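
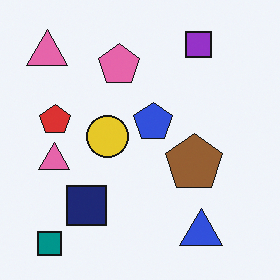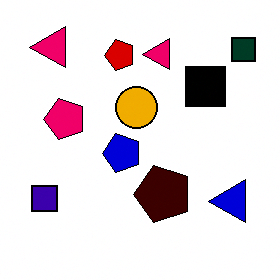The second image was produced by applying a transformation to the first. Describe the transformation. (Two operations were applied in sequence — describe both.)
Boosted in contrast, then transposed (reflected across the top-left ↔ bottom-right diagonal).

Tones are pushed away from mid-grey across the whole image — a global contrast change. Shapes have swapped their row and column positions — what was in the top-right is now in the bottom-left — a diagonal reflection.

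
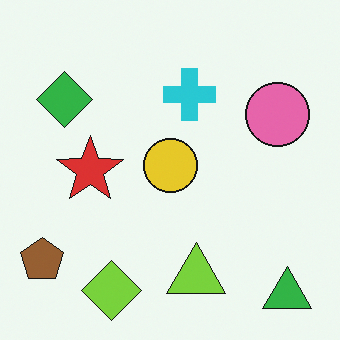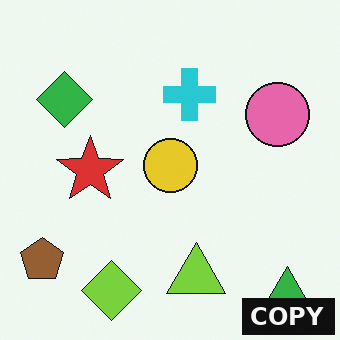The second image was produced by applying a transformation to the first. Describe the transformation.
It was watermarked with the text "COPY" in the lower-right corner.

A dark label reading "COPY" appears in the lower-right corner.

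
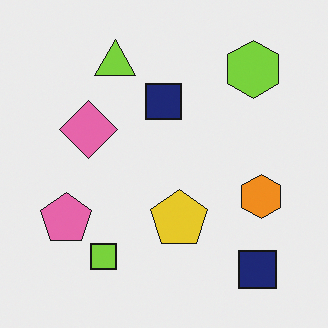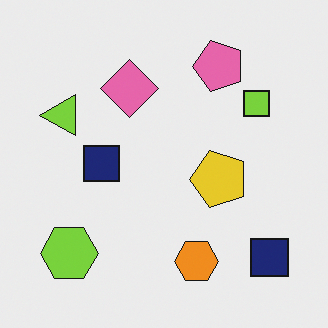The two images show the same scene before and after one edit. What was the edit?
It was transposed (reflected across the top-left ↔ bottom-right diagonal).

Shapes have swapped their row and column positions — what was in the top-right is now in the bottom-left — a diagonal reflection.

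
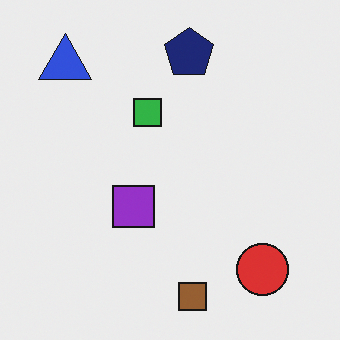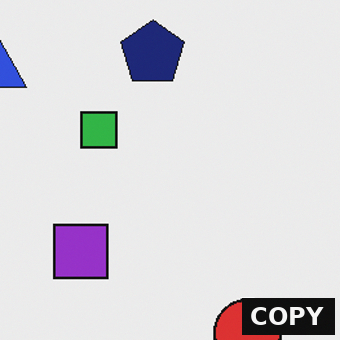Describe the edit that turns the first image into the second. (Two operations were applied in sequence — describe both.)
The transformation is: cropped slightly and scaled back up, then watermarked with the text "COPY" in the lower-right corner.

The visible shapes are larger and the field of view is narrower; shapes near the original edges may be partly or wholly outside the frame — a crop-and-rescale. A dark label reading "COPY" appears in the lower-right corner.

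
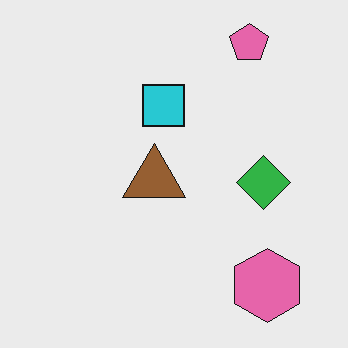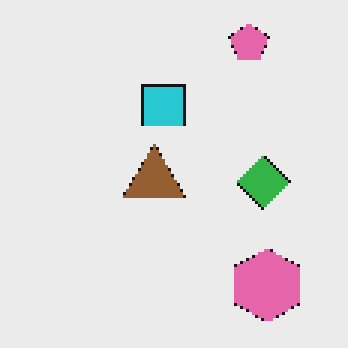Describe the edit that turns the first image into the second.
The second image is the first mildly pixelated.

Shapes are reduced to large square blocks; fine edges and outlines are lost — a downscale-then-upscale (mosaic) effect.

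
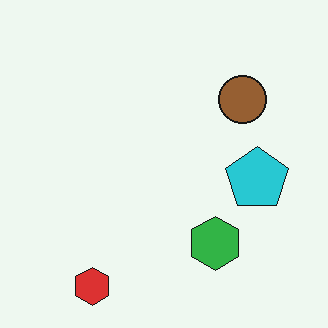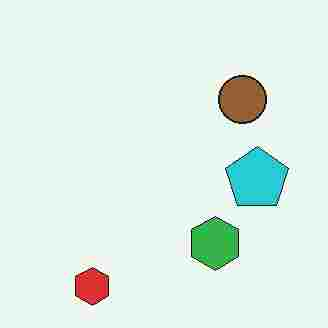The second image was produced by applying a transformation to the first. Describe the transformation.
Heavily JPEG-compressed with obvious blocking artifacts.

Blocky 8×8 compression artifacts appear around shape edges and the flat background shows ringing — characteristic JPEG degradation.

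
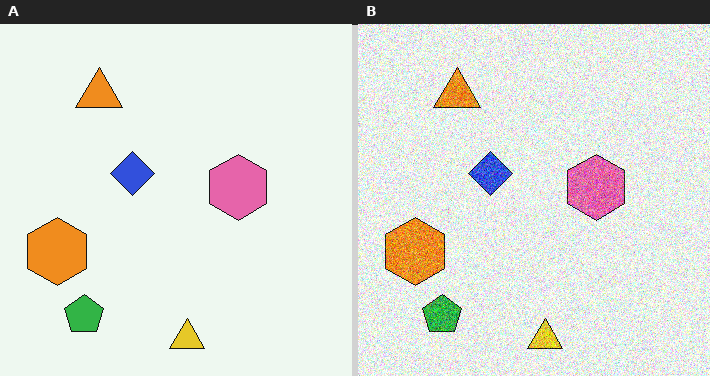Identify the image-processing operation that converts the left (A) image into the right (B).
The image was degraded with heavy additive noise.

Random speckle covers the whole image, including the flat background.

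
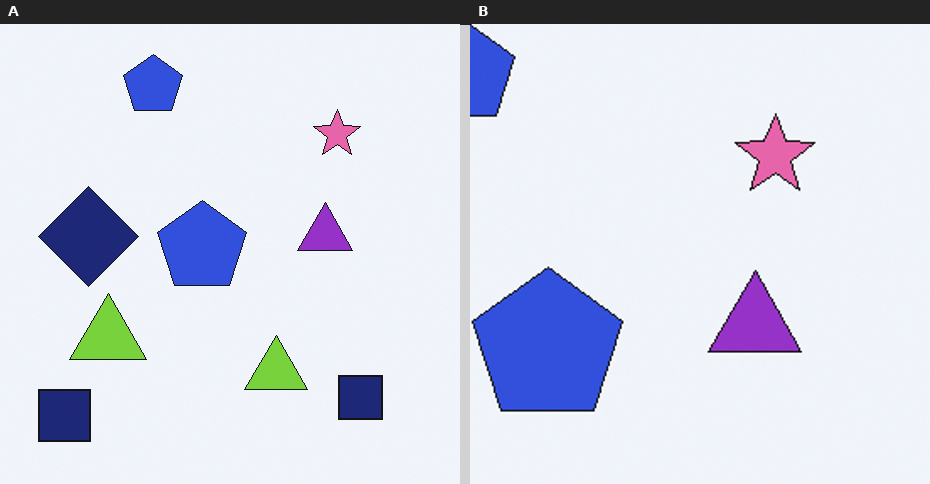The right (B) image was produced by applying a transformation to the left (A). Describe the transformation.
The right (B) image is the left (A) cropped tightly and scaled back up.

The visible shapes are larger and the field of view is narrower; shapes near the original edges may be partly or wholly outside the frame — a crop-and-rescale.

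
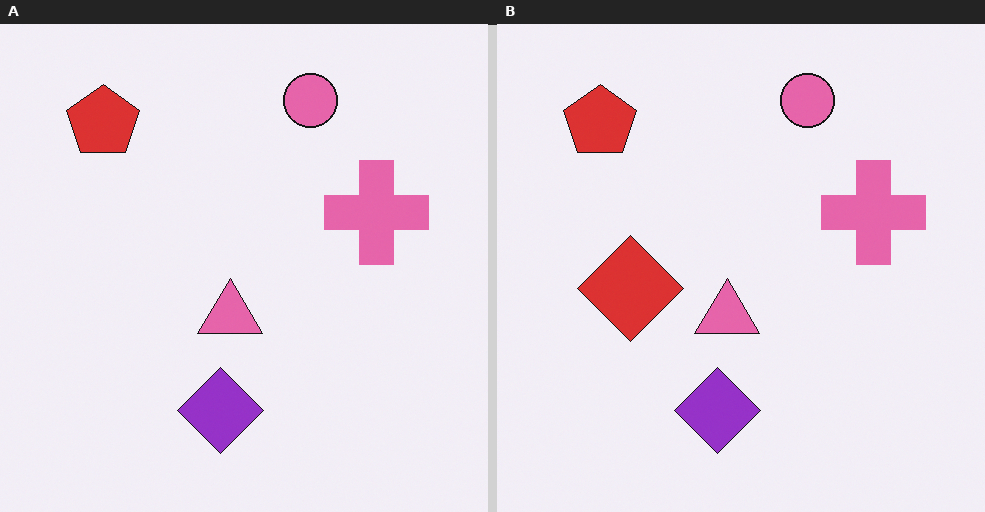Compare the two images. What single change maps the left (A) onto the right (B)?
The transformation is: overlaid with an additional red diamond.

A red diamond appears in the right (B) image that is absent from the left (A).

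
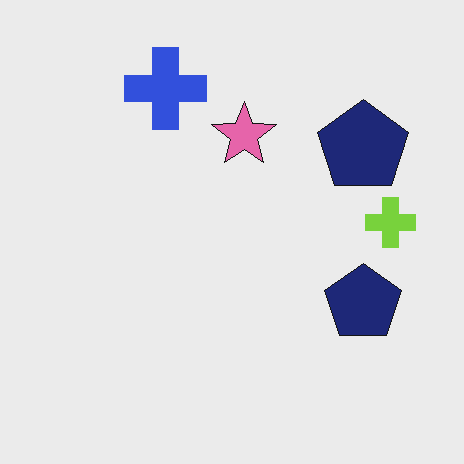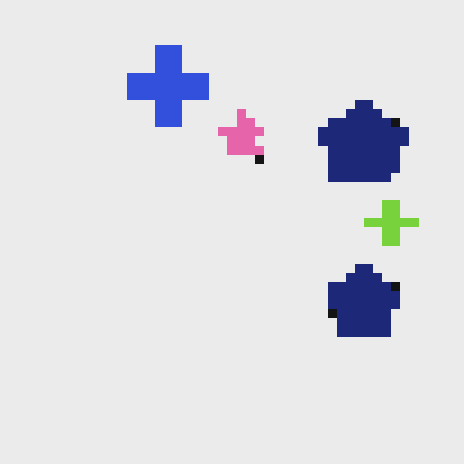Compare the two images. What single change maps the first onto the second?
It was coarsely pixelated.

Shapes are reduced to large square blocks; fine edges and outlines are lost — a downscale-then-upscale (mosaic) effect.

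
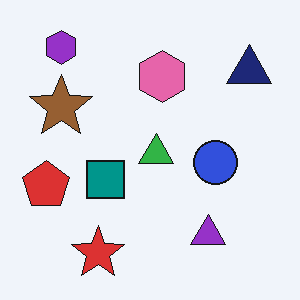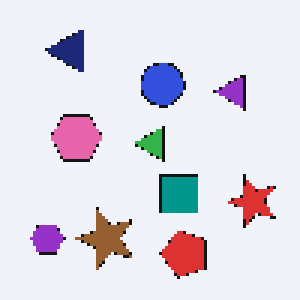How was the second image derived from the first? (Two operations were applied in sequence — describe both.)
The image was rotated 90° counter-clockwise, then lightly pixelated (a mild mosaic effect).

The purple hexagon sits in the top-left of the first image and the bottom-left of the second — consistent with a whole-image 90° counter-clockwise rotation. Shapes are reduced to large square blocks; fine edges and outlines are lost — a downscale-then-upscale (mosaic) effect.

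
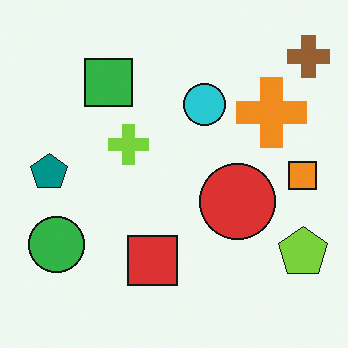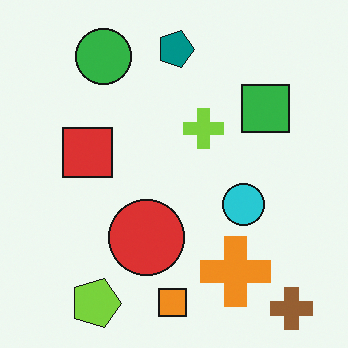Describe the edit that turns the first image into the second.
The second image is the first rotated 90° clockwise.

The brown cross sits in the top-right of the first image and the bottom-right of the second — consistent with a whole-image 90° clockwise rotation.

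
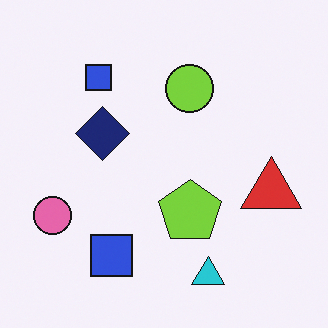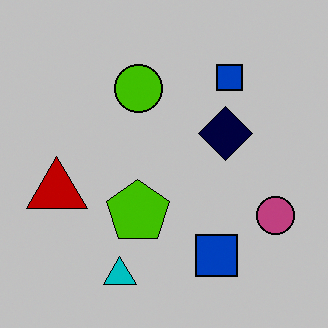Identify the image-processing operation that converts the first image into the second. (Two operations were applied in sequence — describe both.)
The image was aggressively posterized, then flipped horizontally (left ↔ right).

Each flat color has snapped to a coarser quantized level — most visibly, the near-white background has dropped to a flat grey. The pink circle is in the left of the first image and the right of the second — shapes on opposite sides of the vertical midline have swapped in a mirror flip.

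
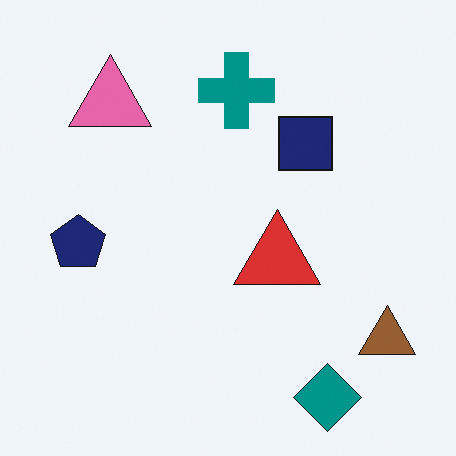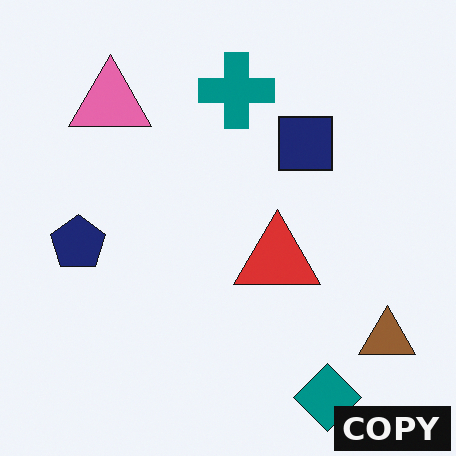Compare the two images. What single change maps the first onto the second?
The image was watermarked with the text "COPY" in the lower-right corner.

A dark label reading "COPY" appears in the lower-right corner.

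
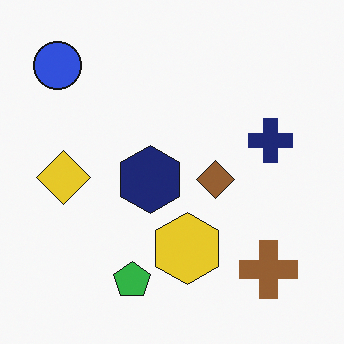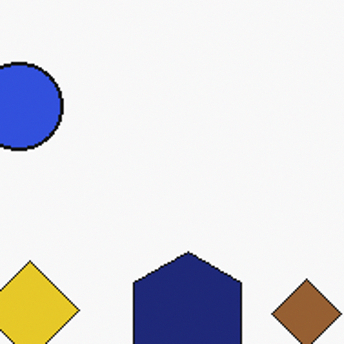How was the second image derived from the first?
Cropped to a noticeably smaller region and rescaled.

The visible shapes are larger and the field of view is narrower; shapes near the original edges may be partly or wholly outside the frame — a crop-and-rescale.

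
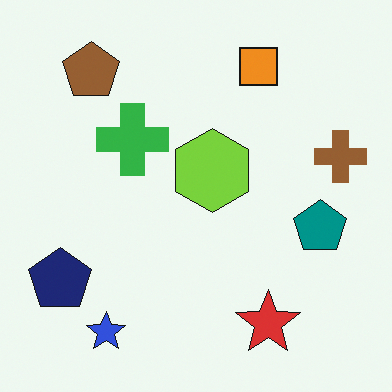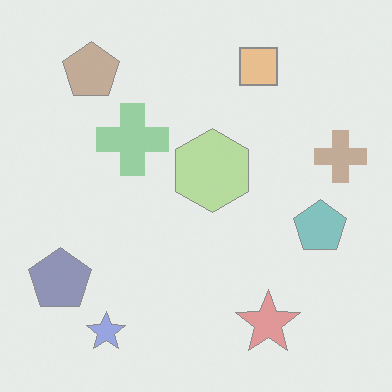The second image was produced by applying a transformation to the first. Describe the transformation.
The image was given much lower contrast.

Tones are pushed toward mid-grey across the whole image — a global contrast change.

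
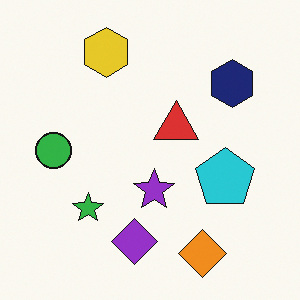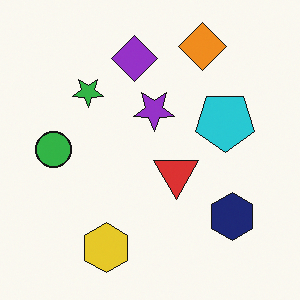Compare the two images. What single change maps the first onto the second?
The transformation is: flipped vertically (top ↔ bottom).

The orange diamond is in the bottom-right of the first image and the top-right of the second — shapes on opposite sides of the horizontal midline have swapped in a mirror flip.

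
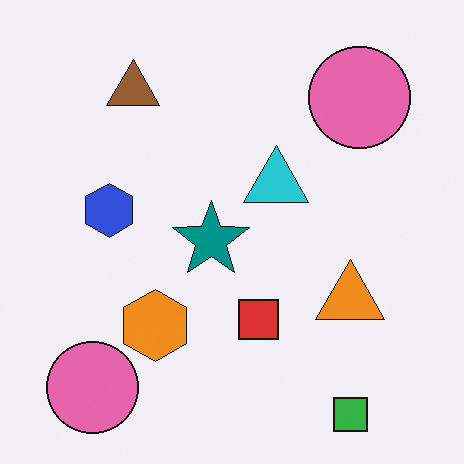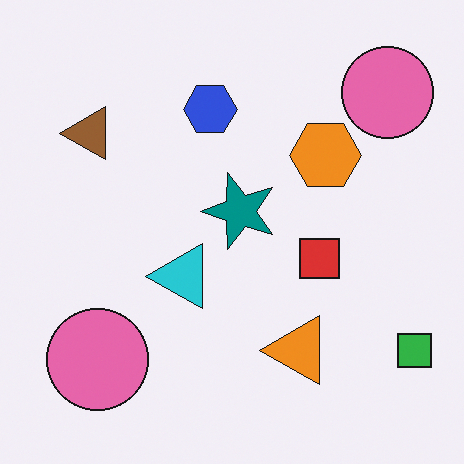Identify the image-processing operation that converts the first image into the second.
This is the original image transposed (reflected across the top-left ↔ bottom-right diagonal).

Shapes have swapped their row and column positions — what was in the top-right is now in the bottom-left — a diagonal reflection.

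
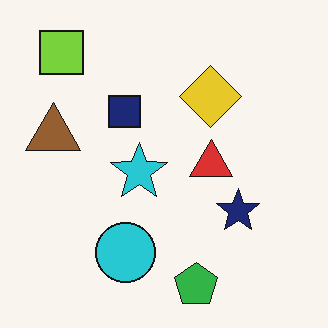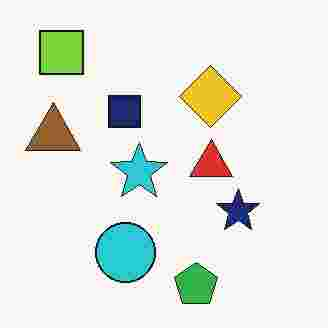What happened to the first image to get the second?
This is the original image degraded with heavy JPEG compression.

Blocky 8×8 compression artifacts appear around shape edges and the flat background shows ringing — characteristic JPEG degradation.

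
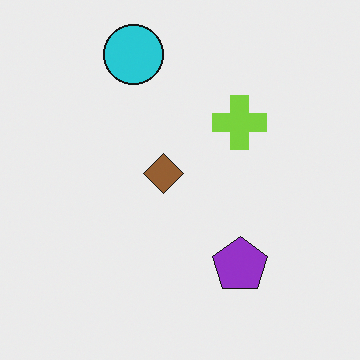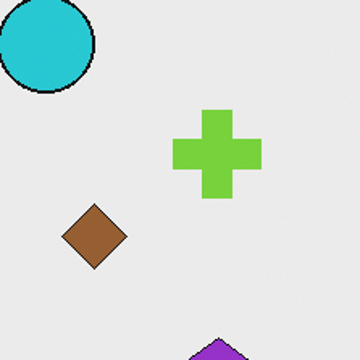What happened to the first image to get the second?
The transformation is: cropped tightly and scaled back up.

The visible shapes are larger and the field of view is narrower; shapes near the original edges may be partly or wholly outside the frame — a crop-and-rescale.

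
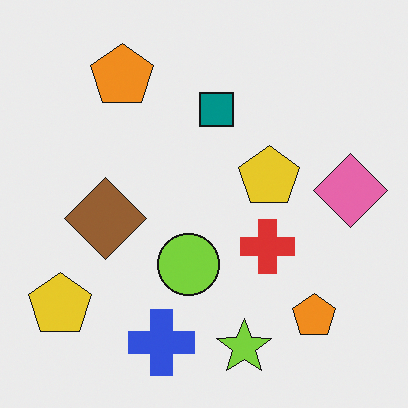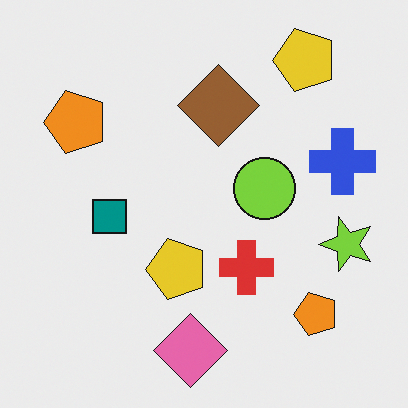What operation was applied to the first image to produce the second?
The transformation is: transposed (reflected across the top-left ↔ bottom-right diagonal).

Shapes have swapped their row and column positions — what was in the top-right is now in the bottom-left — a diagonal reflection.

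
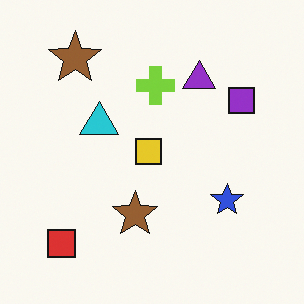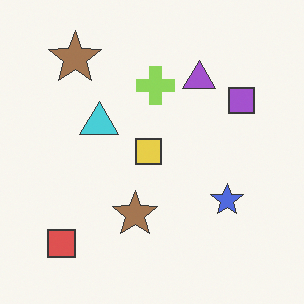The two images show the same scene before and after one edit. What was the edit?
The image was given slightly reduced contrast.

Tones are pushed toward mid-grey across the whole image — a global contrast change.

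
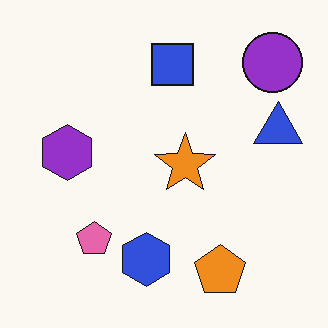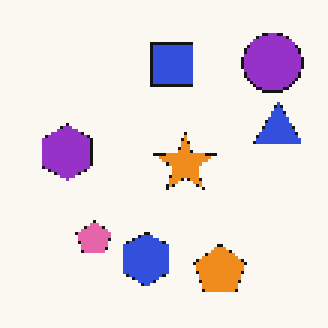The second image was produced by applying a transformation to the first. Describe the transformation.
The image was lightly pixelated (a mild mosaic effect).

Shapes are reduced to large square blocks; fine edges and outlines are lost — a downscale-then-upscale (mosaic) effect.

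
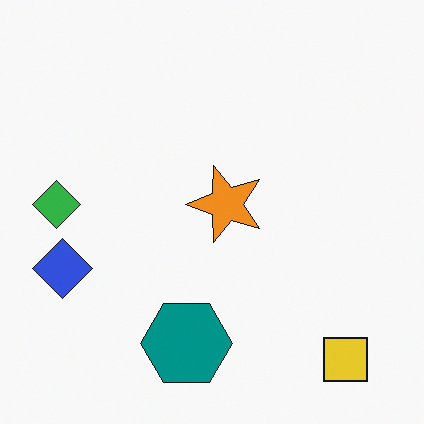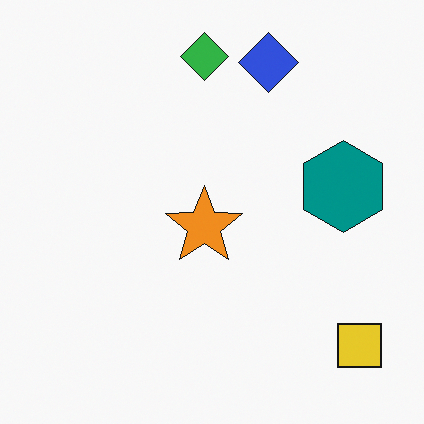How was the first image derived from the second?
The image was transposed (reflected across the top-left ↔ bottom-right diagonal).

Shapes have swapped their row and column positions — what was in the top-right is now in the bottom-left — a diagonal reflection.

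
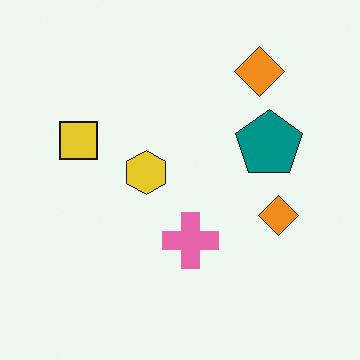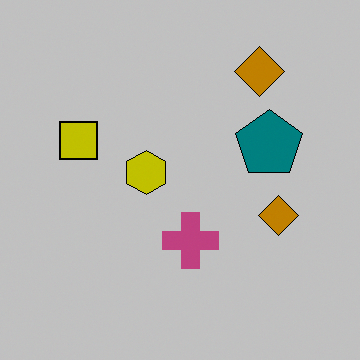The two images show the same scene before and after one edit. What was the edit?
This is the original image heavily posterized to just a handful of flat colors.

Each flat color has snapped to a coarser quantized level — most visibly, the near-white background has dropped to a flat grey.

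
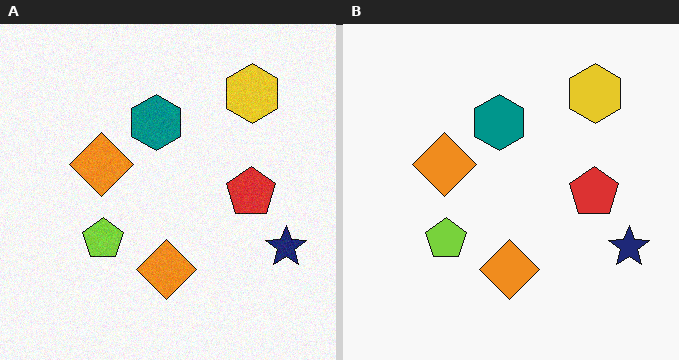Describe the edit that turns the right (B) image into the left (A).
Degraded with light additive noise.

Random speckle covers the whole image, including the flat background.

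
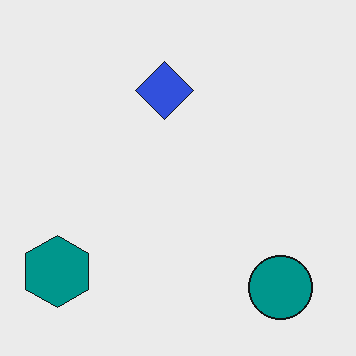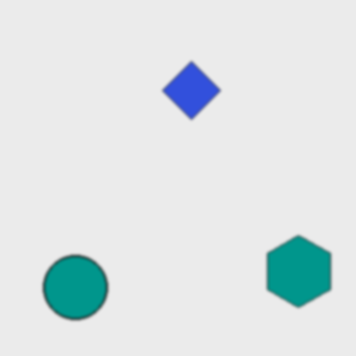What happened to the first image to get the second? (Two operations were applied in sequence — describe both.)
It was flipped horizontally (left ↔ right), then given a subtle gaussian blur.

The teal hexagon is in the bottom-left of the first image and the bottom-right of the second — shapes on opposite sides of the vertical midline have swapped in a mirror flip. Shape edges and outlines are uniformly softened across the whole image.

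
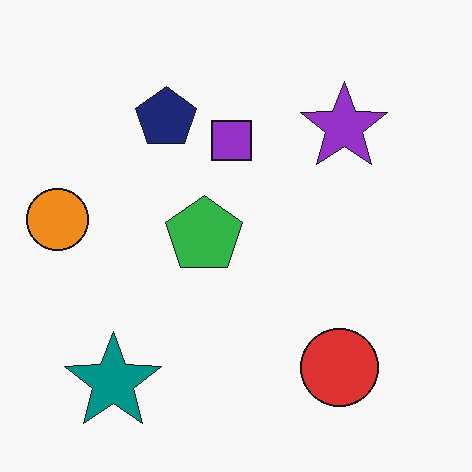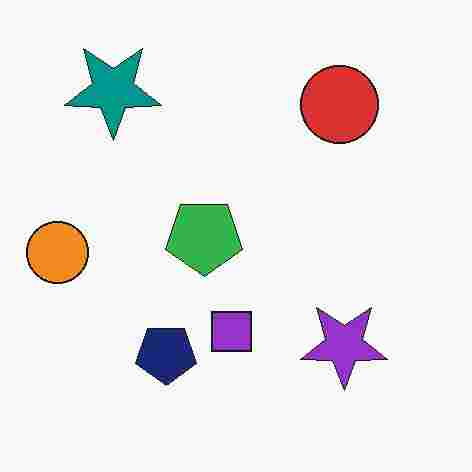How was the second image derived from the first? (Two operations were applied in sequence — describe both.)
The image was flipped vertically (top ↔ bottom), then heavily JPEG-compressed with obvious blocking artifacts.

The teal star is in the bottom-left of the first image and the top-left of the second — shapes on opposite sides of the horizontal midline have swapped in a mirror flip. Blocky 8×8 compression artifacts appear around shape edges and the flat background shows ringing — characteristic JPEG degradation.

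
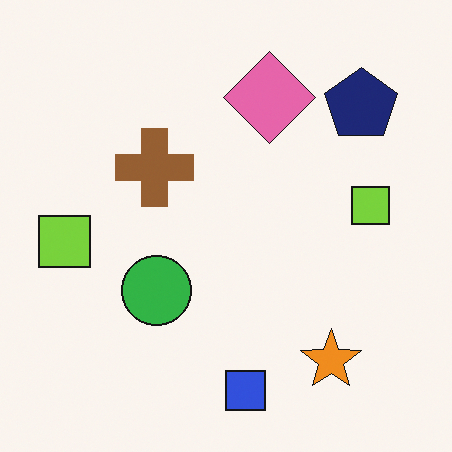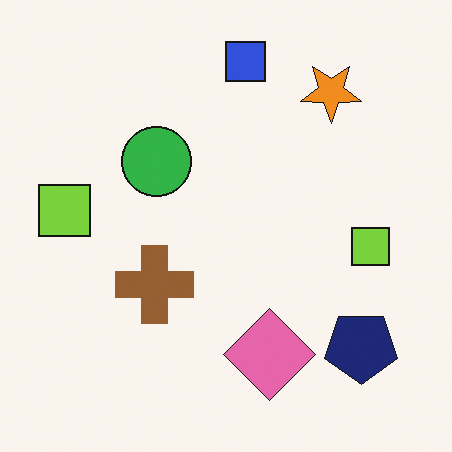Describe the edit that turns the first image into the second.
This is the original image flipped vertically (top ↔ bottom).

The blue square is in the bottom of the first image and the top of the second — shapes on opposite sides of the horizontal midline have swapped in a mirror flip.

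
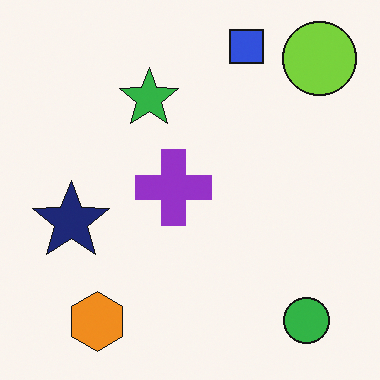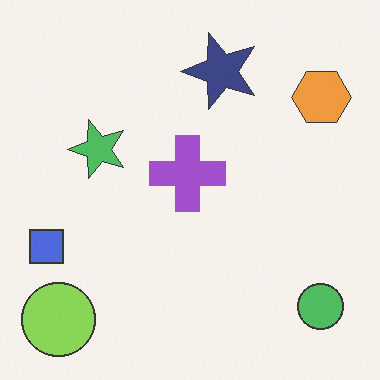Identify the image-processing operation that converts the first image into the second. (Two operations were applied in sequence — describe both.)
The second image is the first transposed (reflected across the top-left ↔ bottom-right diagonal), then given slightly reduced contrast.

Shapes have swapped their row and column positions — what was in the top-right is now in the bottom-left — a diagonal reflection. Tones are pushed toward mid-grey across the whole image — a global contrast change.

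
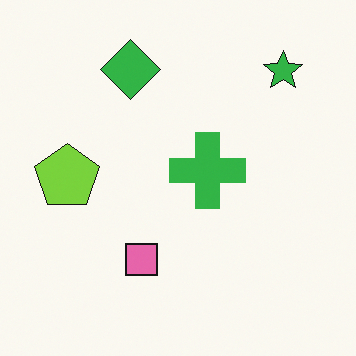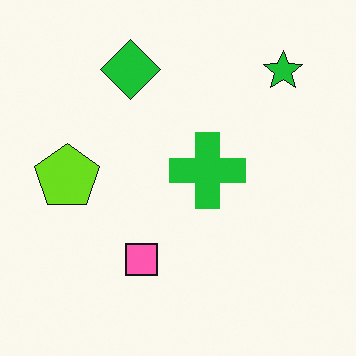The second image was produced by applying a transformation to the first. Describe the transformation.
The second image is the first slightly oversaturated.

All colors are more vivid — a global saturation change.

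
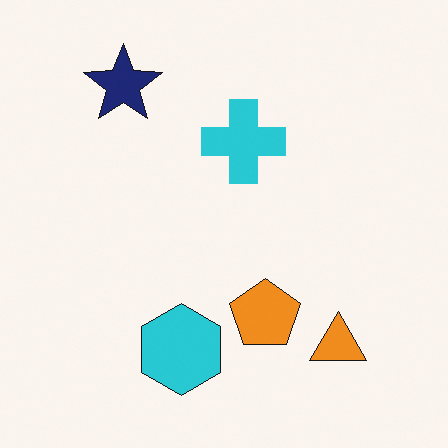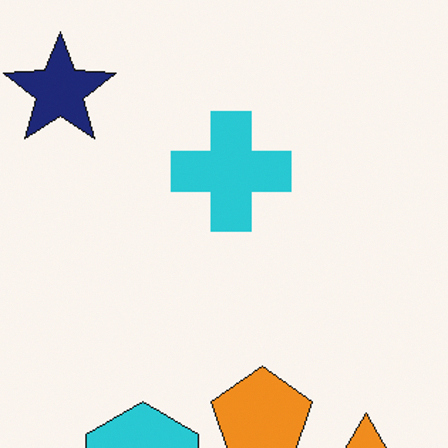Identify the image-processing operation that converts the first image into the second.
The transformation is: cropped slightly and scaled back up.

The visible shapes are larger and the field of view is narrower; shapes near the original edges may be partly or wholly outside the frame — a crop-and-rescale.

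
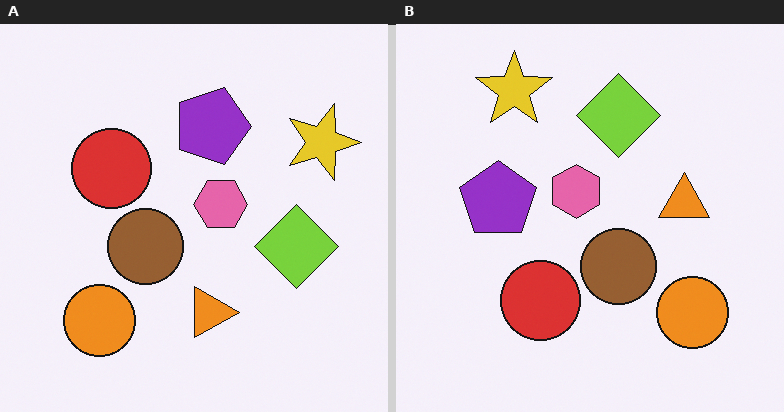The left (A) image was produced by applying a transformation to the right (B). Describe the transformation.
This is the original image rotated 90° clockwise.

The yellow star sits in the top-left of the right (B) image and the top-right of the left (A) — consistent with a whole-image 90° clockwise rotation.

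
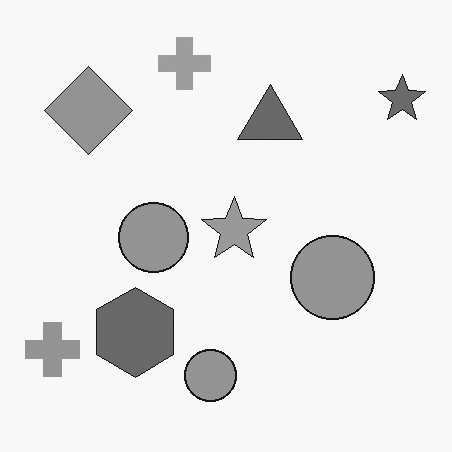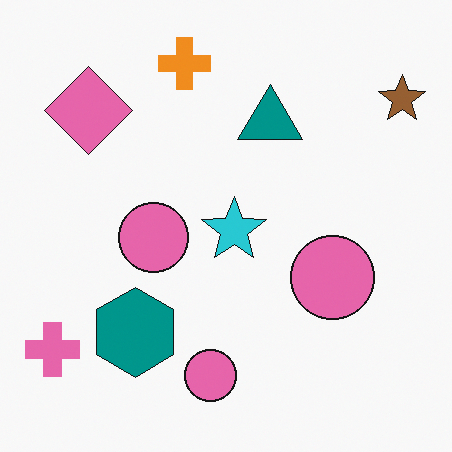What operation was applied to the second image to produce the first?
The transformation is: converted to grayscale.

All color is removed — every shape is now a shade of grey.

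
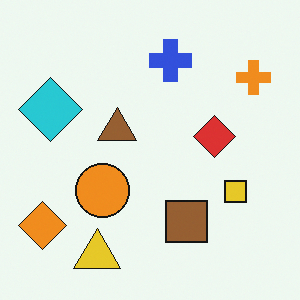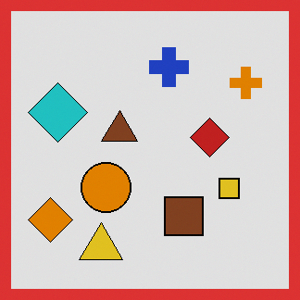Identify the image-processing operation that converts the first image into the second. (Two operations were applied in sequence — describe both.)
Moderately posterized, then framed with a red border.

Each flat color has snapped to a coarser quantized level — most visibly, the near-white background has dropped to a flat grey. A solid red frame runs around the edge of the second image, with the content slightly shrunk inside it.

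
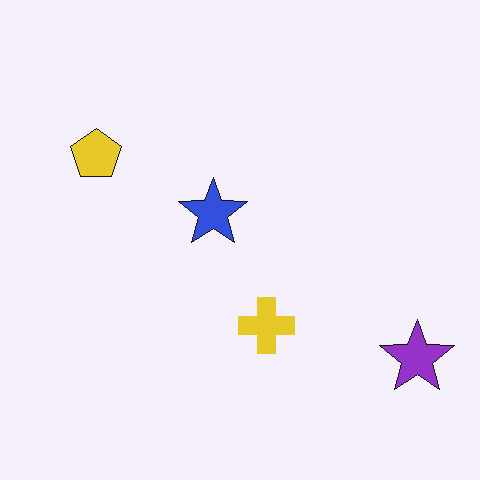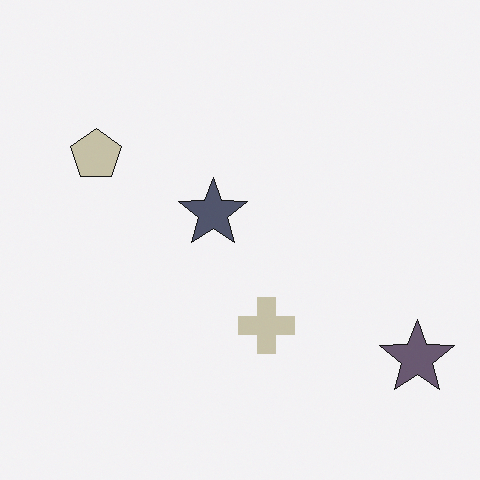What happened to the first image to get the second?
The second image is the first made much more muted (saturation change).

All colors are more muted and greyish — a global saturation change.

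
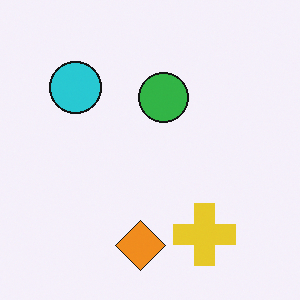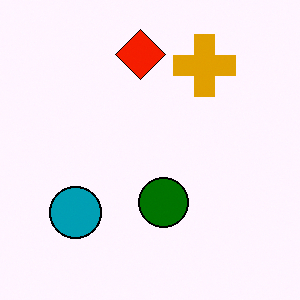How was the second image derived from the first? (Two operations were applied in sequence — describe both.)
The second image is the first flipped vertically (top ↔ bottom), then boosted in contrast.

The orange diamond is in the bottom of the first image and the top of the second — shapes on opposite sides of the horizontal midline have swapped in a mirror flip. Tones are pushed away from mid-grey across the whole image — a global contrast change.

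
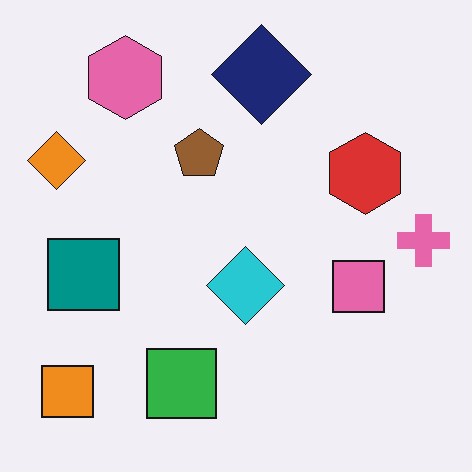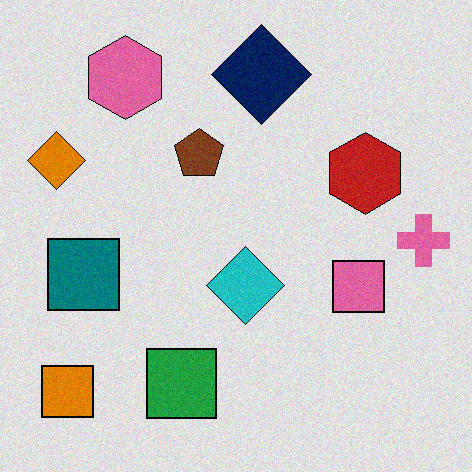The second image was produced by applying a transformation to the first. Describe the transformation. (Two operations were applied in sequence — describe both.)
This is the original image moderately posterized, then degraded with a light layer of grain.

Each flat color has snapped to a coarser quantized level — most visibly, the near-white background has dropped to a flat grey. Random speckle covers the whole image, including the flat background.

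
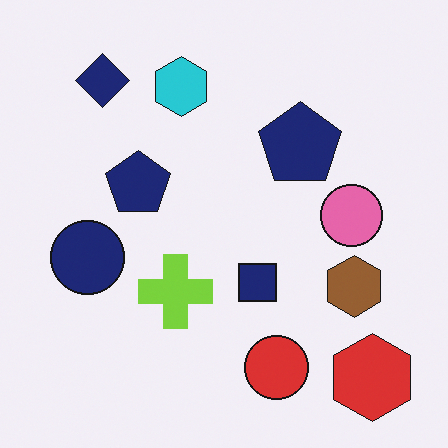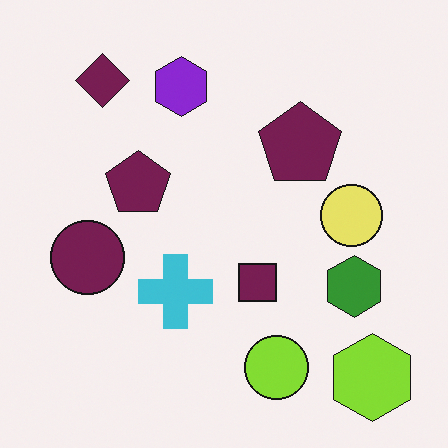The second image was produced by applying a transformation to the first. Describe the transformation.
The second image is the first hue-shifted through roughly a third of the color wheel.

Every shape's color has rotated by the same amount around the hue wheel — a uniform hue shift.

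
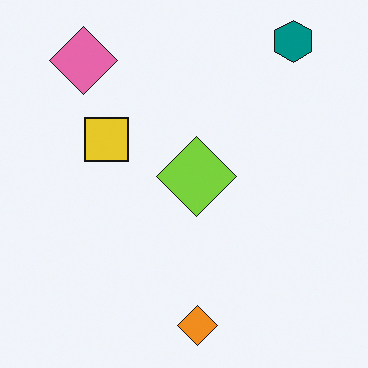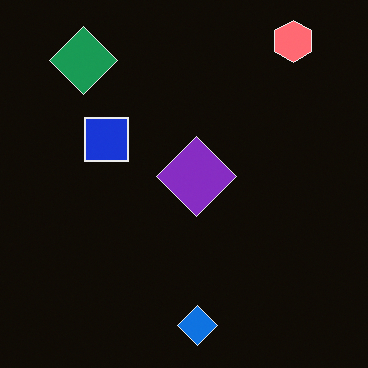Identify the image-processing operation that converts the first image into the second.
It was color-inverted (negative).

The light background has become dark and every shape's color is its complement — a photographic negative.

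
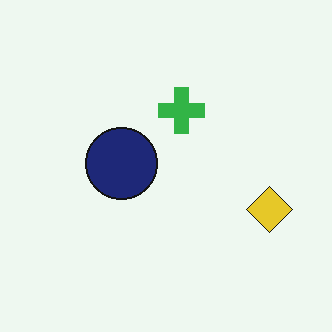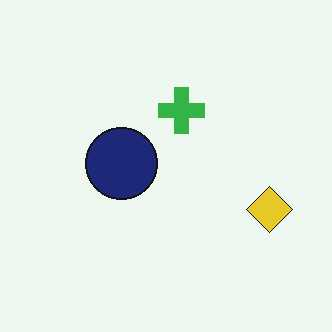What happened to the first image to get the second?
The image was JPEG-compressed with visible artifacts.

Blocky 8×8 compression artifacts appear around shape edges and the flat background shows ringing — characteristic JPEG degradation.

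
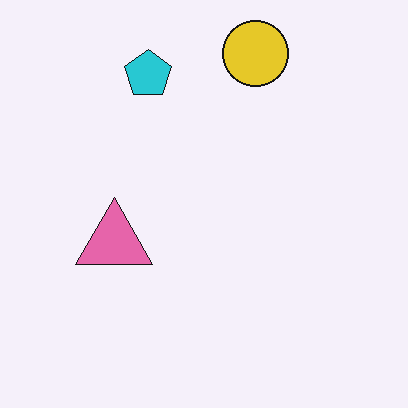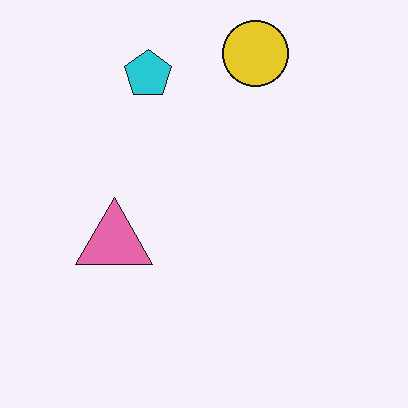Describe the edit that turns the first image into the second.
The second image is the first given moderate JPEG compression.

Blocky 8×8 compression artifacts appear around shape edges and the flat background shows ringing — characteristic JPEG degradation.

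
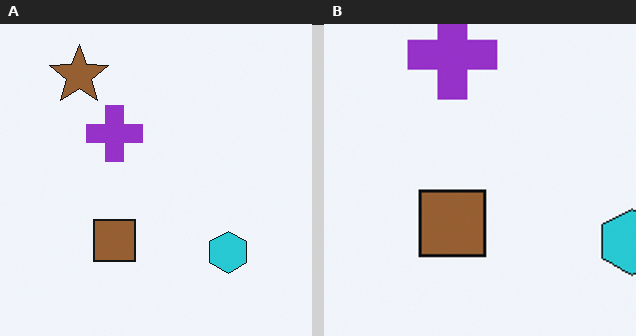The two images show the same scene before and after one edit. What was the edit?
It was cropped to a modestly smaller region and rescaled.

The visible shapes are larger and the field of view is narrower; shapes near the original edges may be partly or wholly outside the frame — a crop-and-rescale.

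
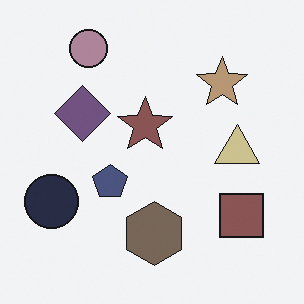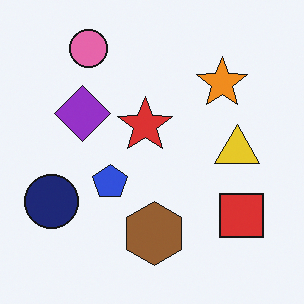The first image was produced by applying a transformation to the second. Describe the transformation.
The image was heavily desaturated.

All colors are more muted and greyish — a global saturation change.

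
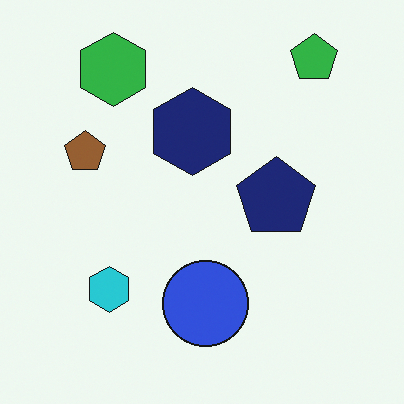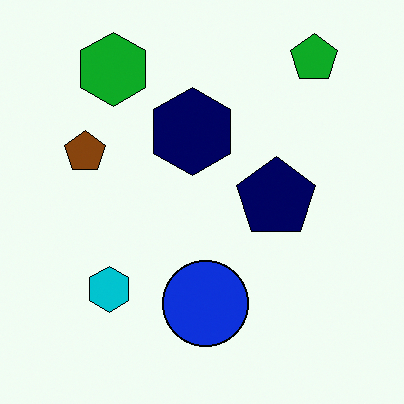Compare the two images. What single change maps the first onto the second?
The second image is the first given slightly increased contrast.

Tones are pushed away from mid-grey across the whole image — a global contrast change.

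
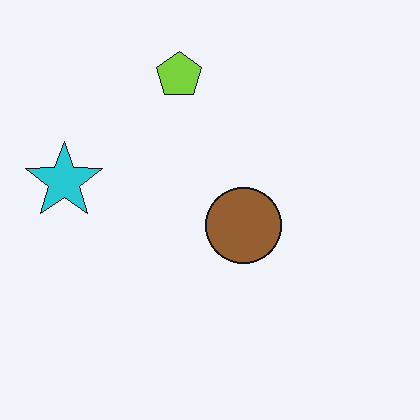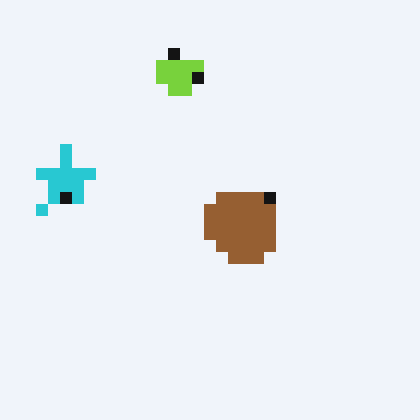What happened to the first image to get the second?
It was heavily pixelated into large blocks.

Shapes are reduced to large square blocks; fine edges and outlines are lost — a downscale-then-upscale (mosaic) effect.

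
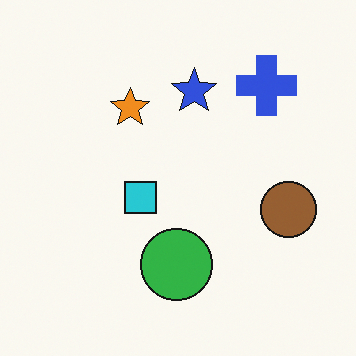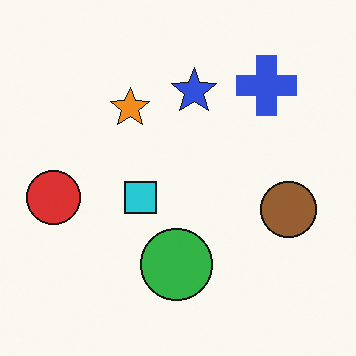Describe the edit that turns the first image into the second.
Overlaid with an additional red circle.

A red circle appears in the second image that is absent from the first.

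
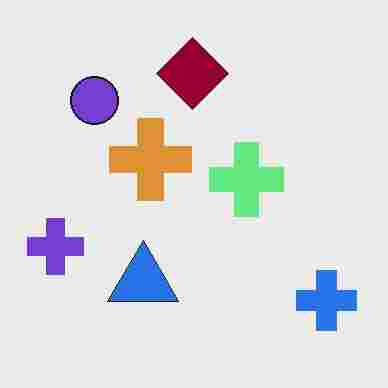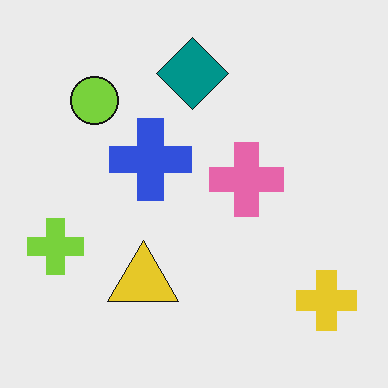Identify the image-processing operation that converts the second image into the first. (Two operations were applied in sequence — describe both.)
The first image is the second hue-shifted by a large amount, then heavily JPEG-compressed with obvious blocking artifacts.

Every shape's color has rotated by the same amount around the hue wheel — a uniform hue shift. Blocky 8×8 compression artifacts appear around shape edges and the flat background shows ringing — characteristic JPEG degradation.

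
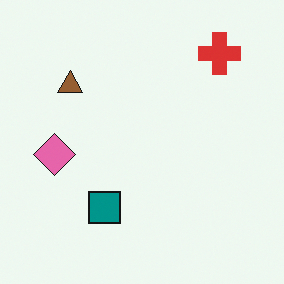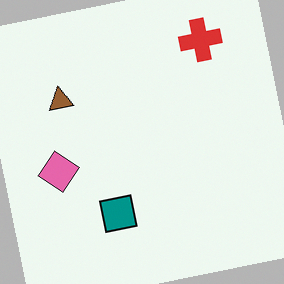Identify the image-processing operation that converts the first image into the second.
The image was rotated counter-clockwise by a slight angle.

Every shape is tilted by the same angle and the image corners show triangular fill wedges — a whole-image rotation by a non-right angle.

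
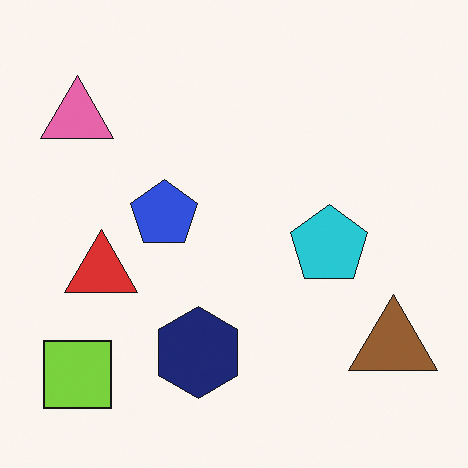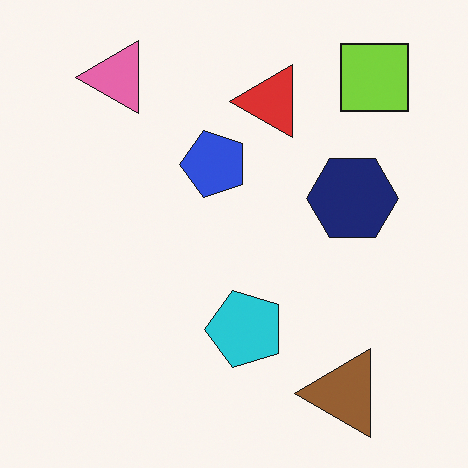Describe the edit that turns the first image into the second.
The second image is the first transposed (reflected across the top-left ↔ bottom-right diagonal).

Shapes have swapped their row and column positions — what was in the top-right is now in the bottom-left — a diagonal reflection.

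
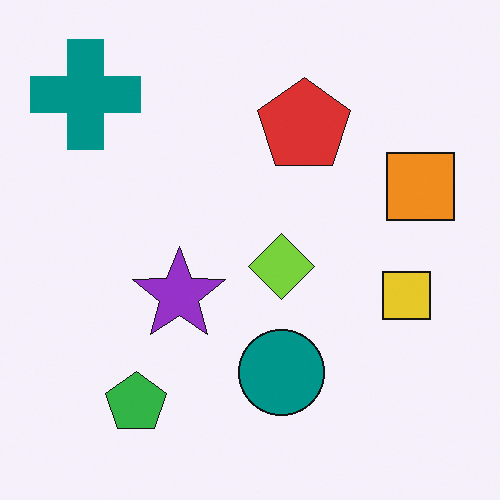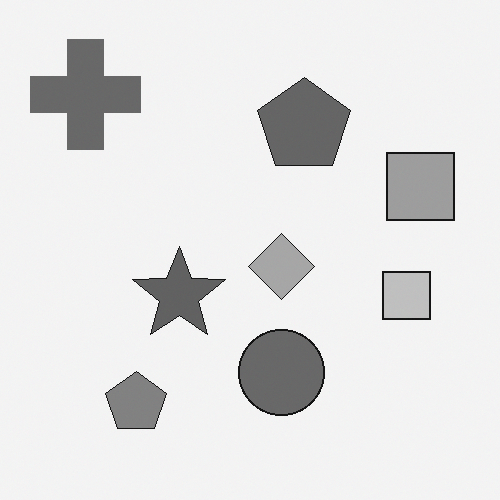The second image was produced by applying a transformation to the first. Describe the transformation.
Converted to grayscale.

All color is removed — every shape is now a shade of grey.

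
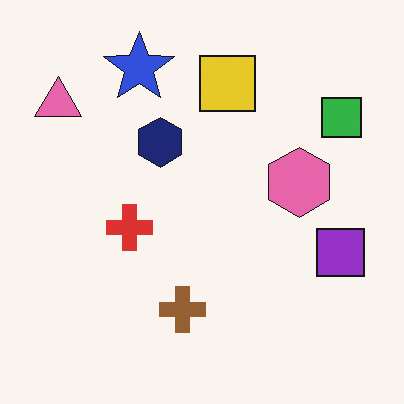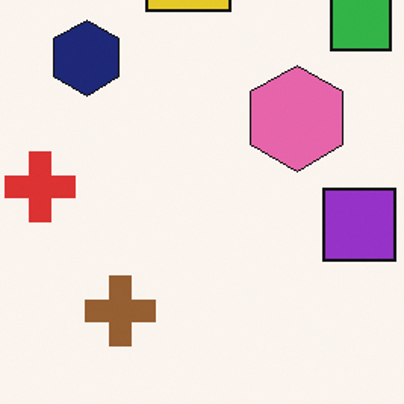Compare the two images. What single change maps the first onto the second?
Cropped to a modestly smaller region and rescaled.

The visible shapes are larger and the field of view is narrower; shapes near the original edges may be partly or wholly outside the frame — a crop-and-rescale.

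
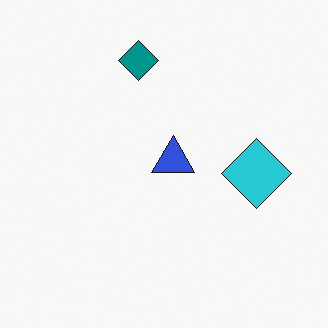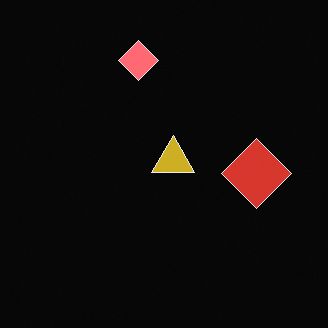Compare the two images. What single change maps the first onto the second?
This is the original image color-inverted (negative).

The light background has become dark and every shape's color is its complement — a photographic negative.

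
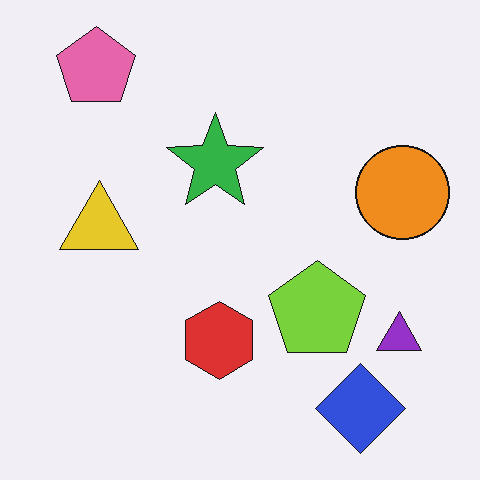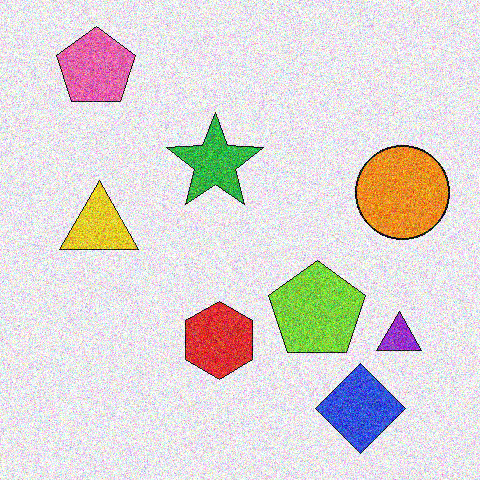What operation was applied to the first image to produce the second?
The transformation is: degraded with heavy additive noise.

Random speckle covers the whole image, including the flat background.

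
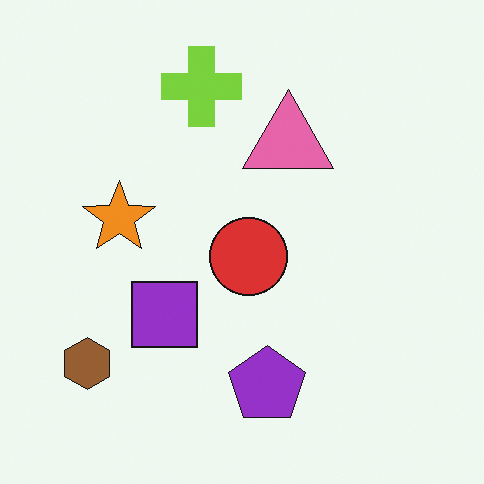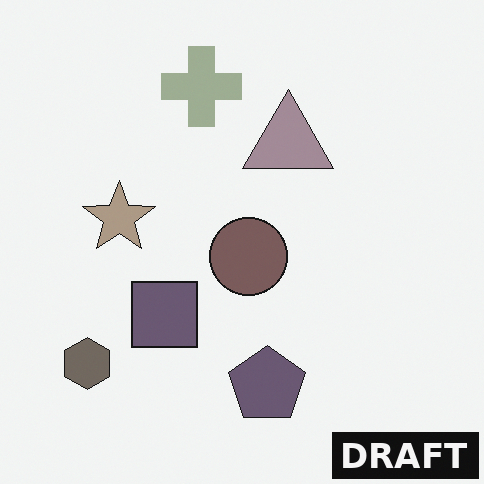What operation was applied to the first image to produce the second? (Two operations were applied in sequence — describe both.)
The image was made much more muted (saturation change), then watermarked with the text "DRAFT" in the lower-right corner.

All colors are more muted and greyish — a global saturation change. A dark label reading "DRAFT" appears in the lower-right corner.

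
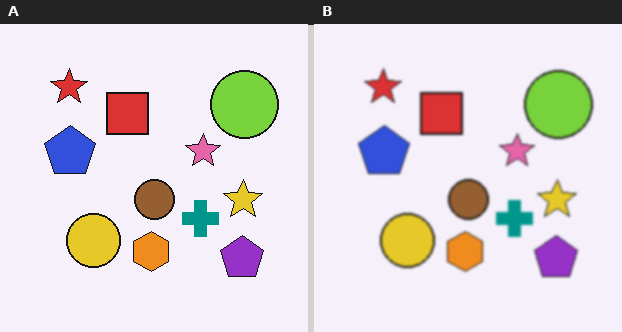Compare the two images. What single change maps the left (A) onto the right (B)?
Lightly blurred.

Shape edges and outlines are uniformly softened across the whole image.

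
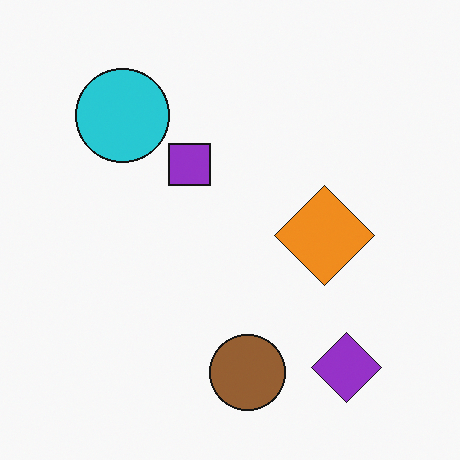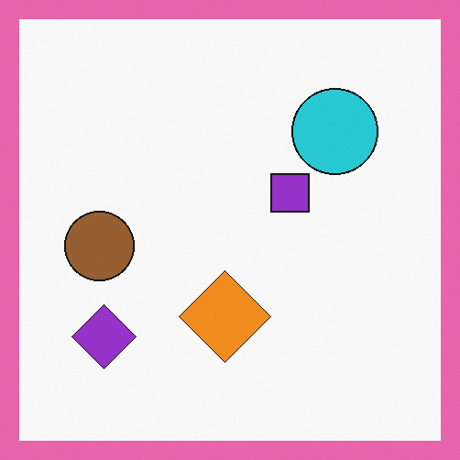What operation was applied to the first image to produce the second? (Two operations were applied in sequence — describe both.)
The image was rotated 90° clockwise, then framed with a pink border.

The purple diamond sits in the bottom-right of the first image and the bottom-left of the second — consistent with a whole-image 90° clockwise rotation. A solid pink frame runs around the edge of the second image, with the content slightly shrunk inside it.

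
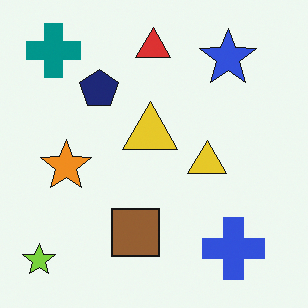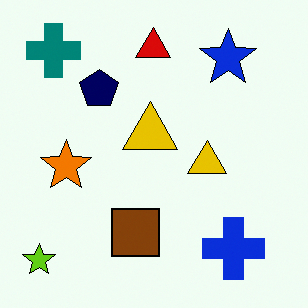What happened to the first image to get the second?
The transformation is: given slightly increased contrast.

Tones are pushed away from mid-grey across the whole image — a global contrast change.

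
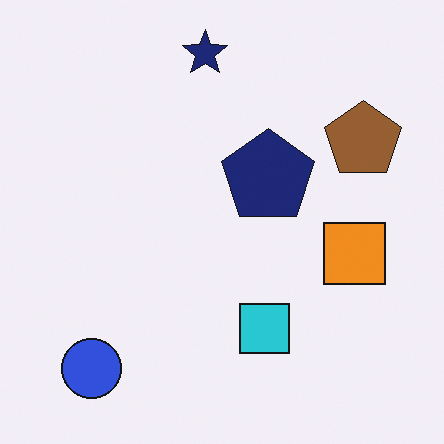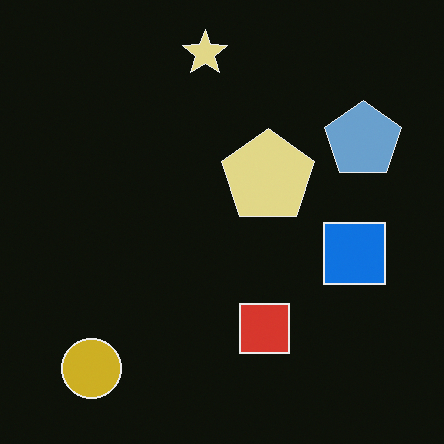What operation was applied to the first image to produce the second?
Color-inverted (negative).

The light background has become dark and every shape's color is its complement — a photographic negative.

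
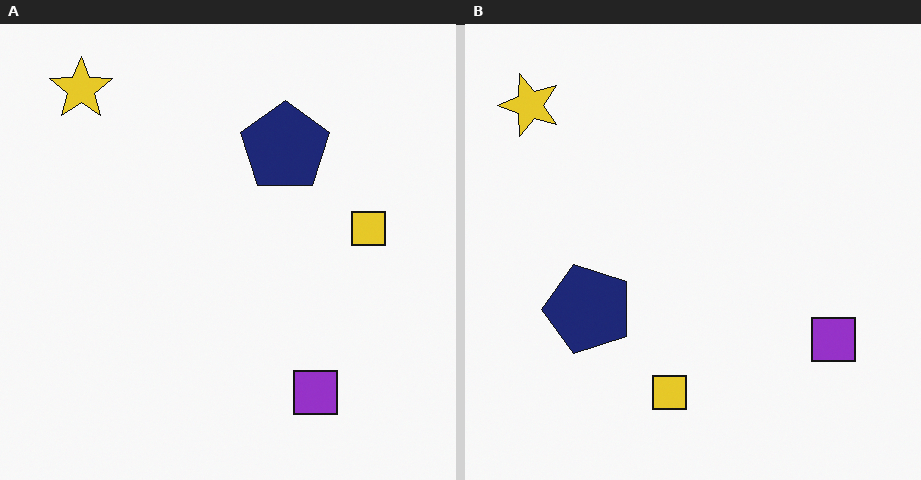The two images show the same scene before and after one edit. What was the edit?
It was transposed (reflected across the top-left ↔ bottom-right diagonal).

Shapes have swapped their row and column positions — what was in the top-right is now in the bottom-left — a diagonal reflection.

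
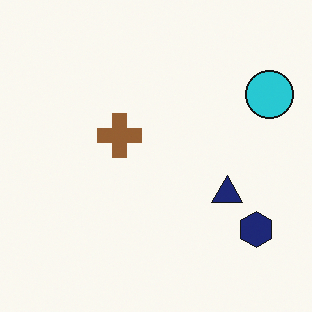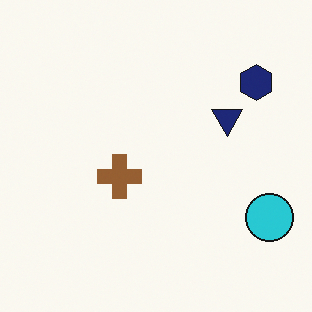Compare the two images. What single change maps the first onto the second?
The image was flipped vertically (top ↔ bottom).

The navy hexagon is in the bottom-right of the first image and the top-right of the second — shapes on opposite sides of the horizontal midline have swapped in a mirror flip.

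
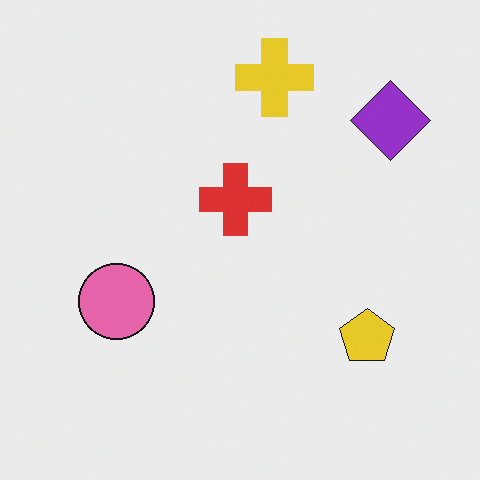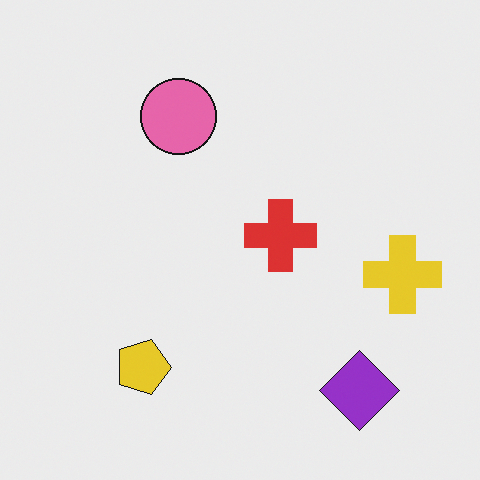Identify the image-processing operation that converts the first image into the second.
Rotated 90° clockwise.

The purple diamond sits in the top-right of the first image and the bottom-right of the second — consistent with a whole-image 90° clockwise rotation.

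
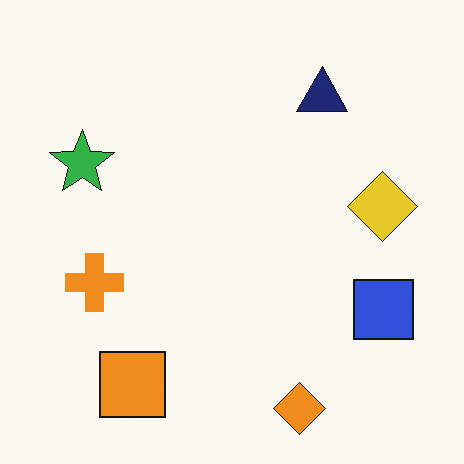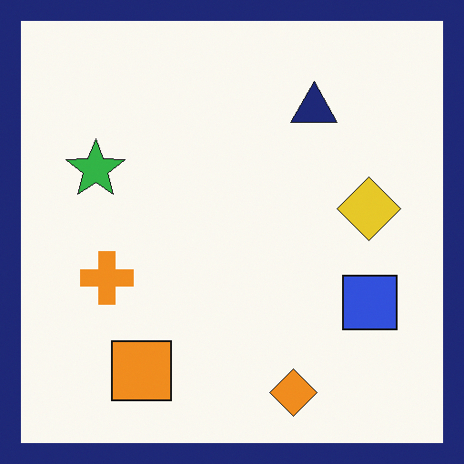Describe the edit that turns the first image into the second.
The second image is the first framed with a navy border.

A solid navy frame runs around the edge of the second image, with the content slightly shrunk inside it.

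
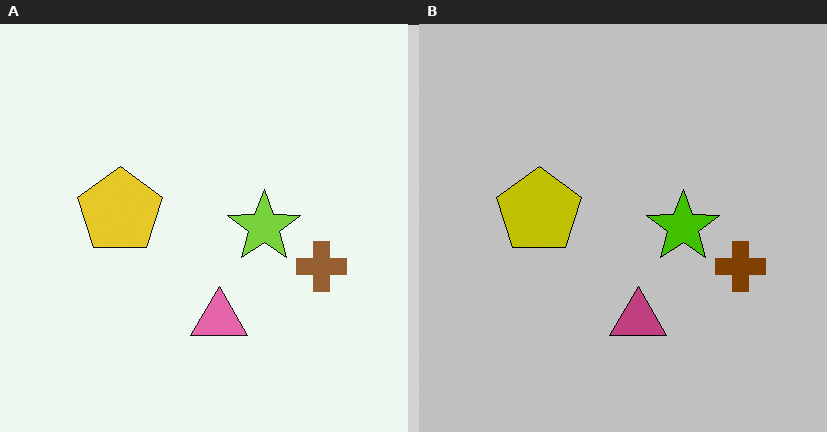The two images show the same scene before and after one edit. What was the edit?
Aggressively posterized.

Each flat color has snapped to a coarser quantized level — most visibly, the near-white background has dropped to a flat grey.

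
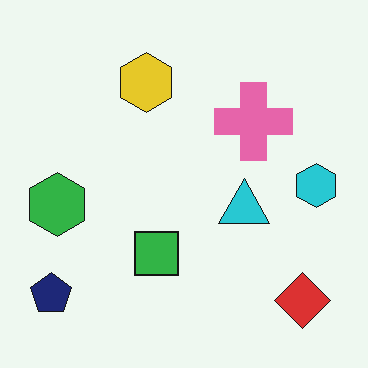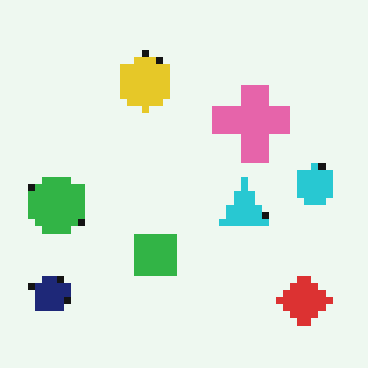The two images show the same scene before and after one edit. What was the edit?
Moderately pixelated.

Shapes are reduced to large square blocks; fine edges and outlines are lost — a downscale-then-upscale (mosaic) effect.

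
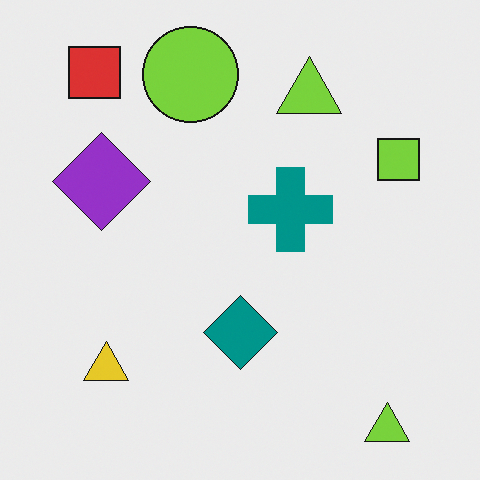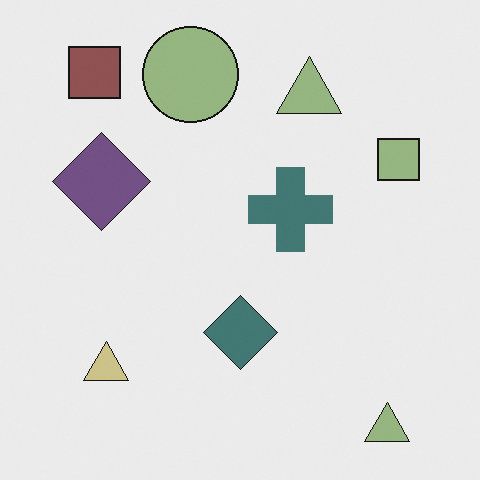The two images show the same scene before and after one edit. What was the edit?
Heavily desaturated.

All colors are more muted and greyish — a global saturation change.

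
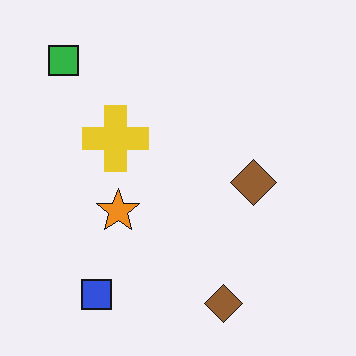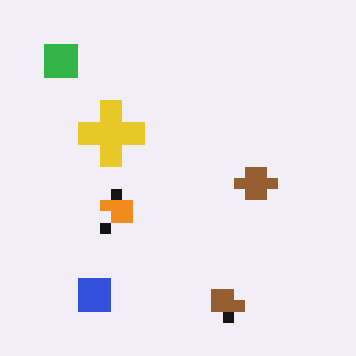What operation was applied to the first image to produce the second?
The image was heavily pixelated into large blocks.

Shapes are reduced to large square blocks; fine edges and outlines are lost — a downscale-then-upscale (mosaic) effect.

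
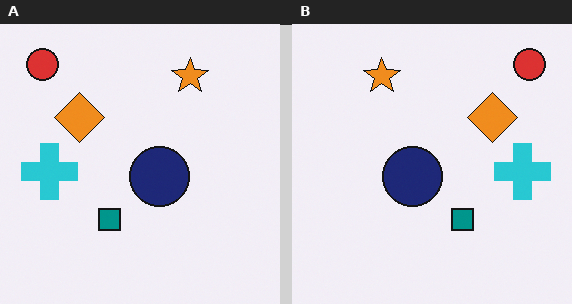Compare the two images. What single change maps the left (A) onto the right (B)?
The right (B) image is the left (A) flipped horizontally (left ↔ right).

The red circle is in the top-left of the left (A) image and the top-right of the right (B) — shapes on opposite sides of the vertical midline have swapped in a mirror flip.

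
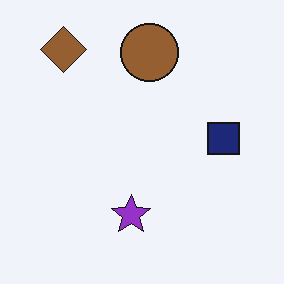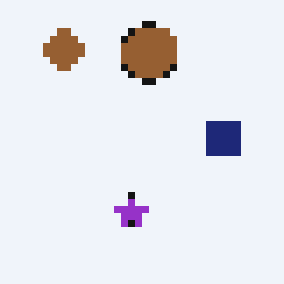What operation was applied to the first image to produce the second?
It was moderately pixelated.

Shapes are reduced to large square blocks; fine edges and outlines are lost — a downscale-then-upscale (mosaic) effect.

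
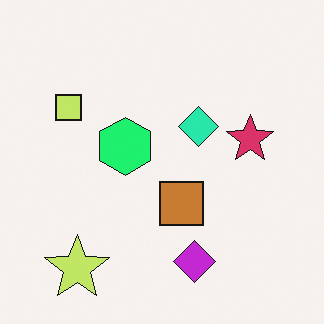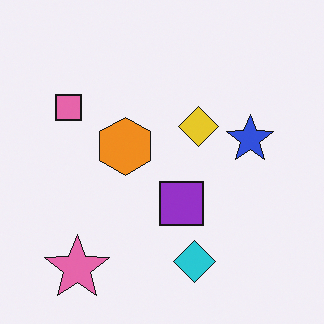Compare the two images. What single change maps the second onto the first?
The transformation is: hue-shifted through roughly a third of the color wheel.

Every shape's color has rotated by the same amount around the hue wheel — a uniform hue shift.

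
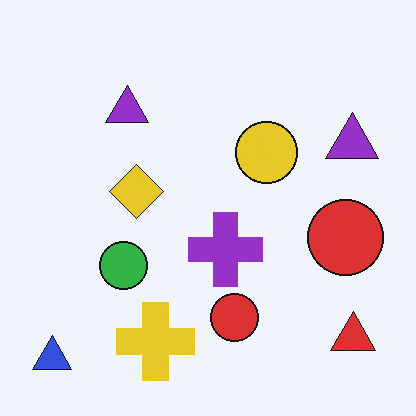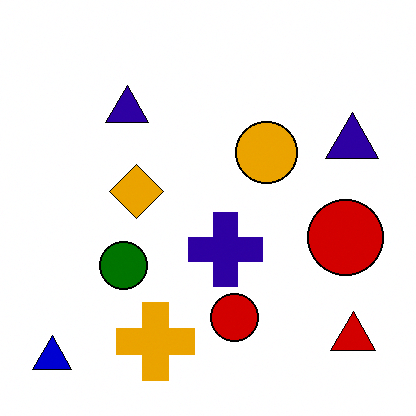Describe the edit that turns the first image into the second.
Given much higher contrast.

Tones are pushed away from mid-grey across the whole image — a global contrast change.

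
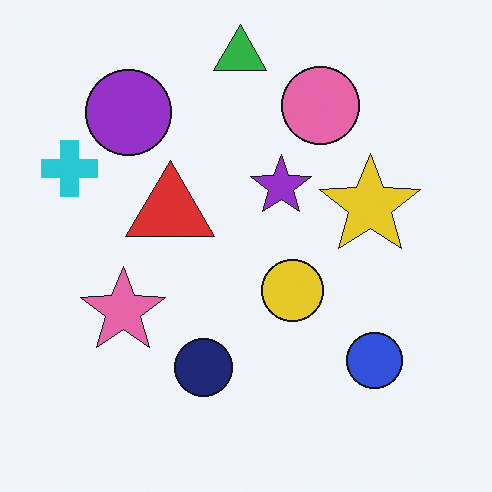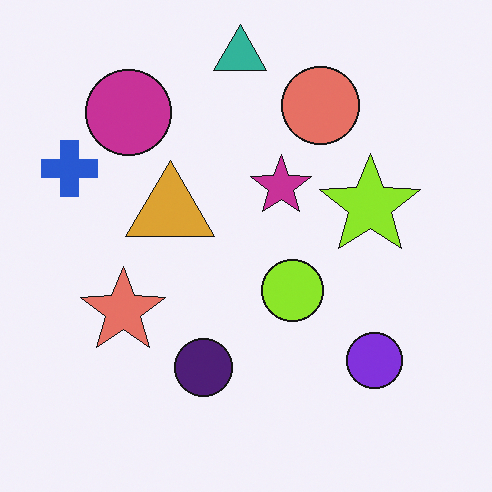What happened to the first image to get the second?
Hue-shifted by a small amount.

Every shape's color has rotated by the same amount around the hue wheel — a uniform hue shift.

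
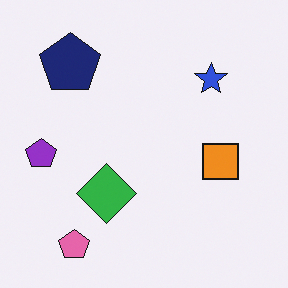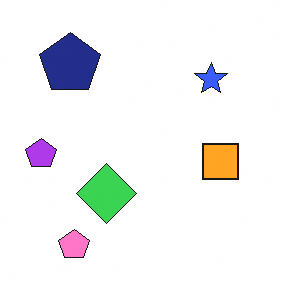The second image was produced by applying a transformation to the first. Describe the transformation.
The second image is the first brightened a little.

Every pixel — background and shapes alike — is uniformly brightened.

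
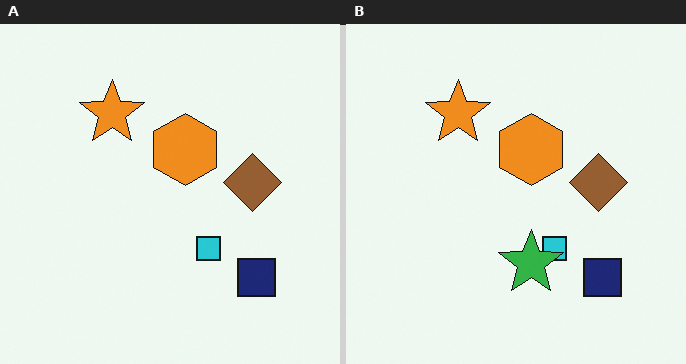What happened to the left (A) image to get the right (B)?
This is the original image overlaid with an additional green star.

A green star appears in the right (B) image that is absent from the left (A).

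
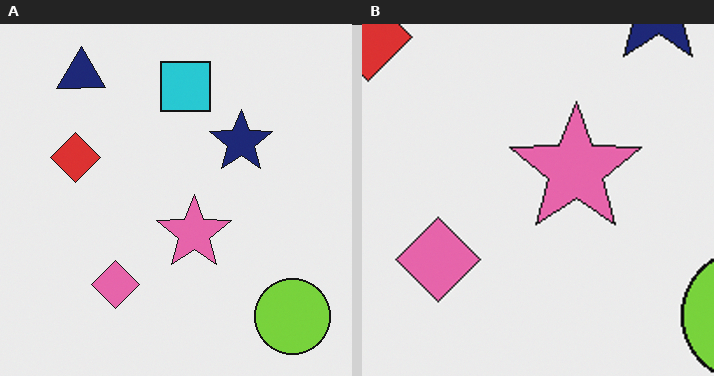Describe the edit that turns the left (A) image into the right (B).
The image was cropped tightly and scaled back up.

The visible shapes are larger and the field of view is narrower; shapes near the original edges may be partly or wholly outside the frame — a crop-and-rescale.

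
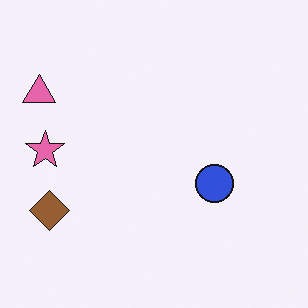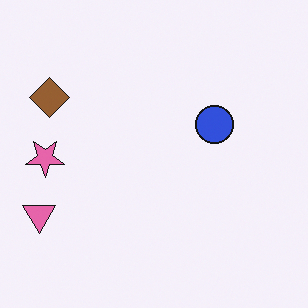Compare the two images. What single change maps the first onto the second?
The transformation is: flipped vertically (top ↔ bottom).

The pink triangle is in the top-left of the first image and the bottom-left of the second — shapes on opposite sides of the horizontal midline have swapped in a mirror flip.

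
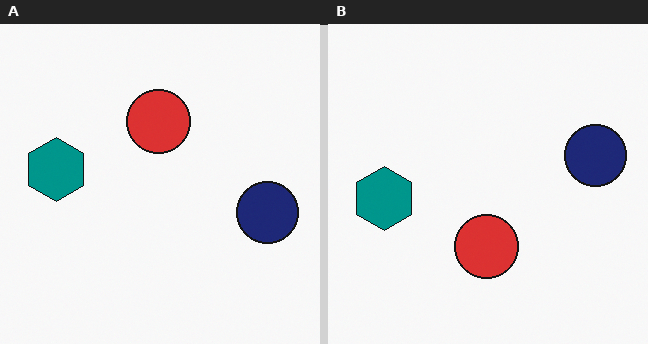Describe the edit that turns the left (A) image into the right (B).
This is the original image flipped vertically (top ↔ bottom).

The red circle is in the top of the left (A) image and the bottom of the right (B) — shapes on opposite sides of the horizontal midline have swapped in a mirror flip.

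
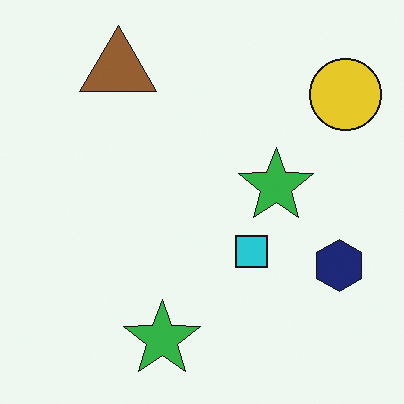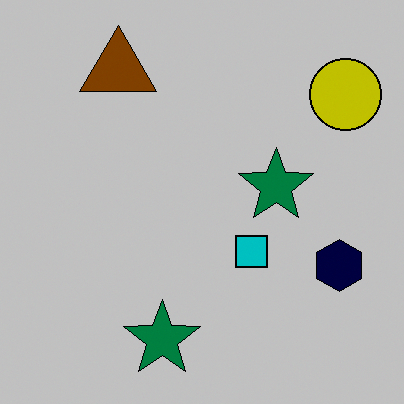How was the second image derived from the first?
Heavily posterized to just a handful of flat colors.

Each flat color has snapped to a coarser quantized level — most visibly, the near-white background has dropped to a flat grey.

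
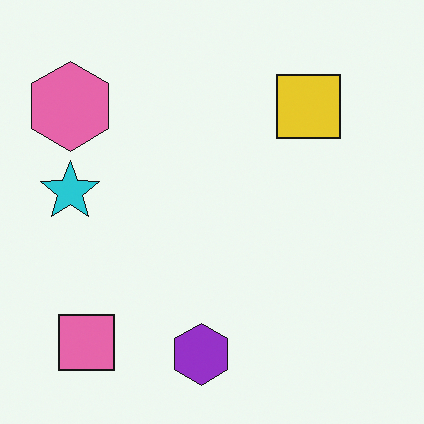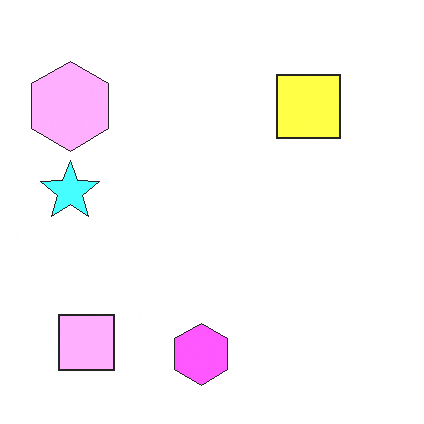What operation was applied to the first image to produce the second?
This is the original image brightened a lot.

Every pixel — background and shapes alike — is uniformly brightened.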